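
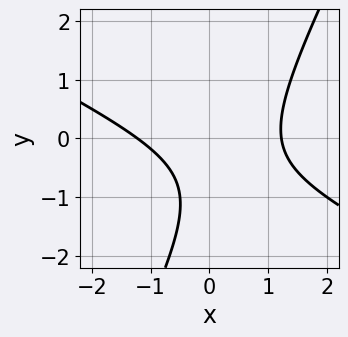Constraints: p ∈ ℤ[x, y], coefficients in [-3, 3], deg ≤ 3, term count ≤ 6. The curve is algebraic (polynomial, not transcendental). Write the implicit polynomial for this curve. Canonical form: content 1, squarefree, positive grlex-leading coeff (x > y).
2*x^2 + 3*x*y - 2*y^2 - 3*y - 3

First, deg p = 2. A generic line meets the curve in up to 2 points.
Then, from the axis intercepts and sections: the curve avoids every integer y-axis point in the box.
Finally, together with the visible shape, these determine p as stated.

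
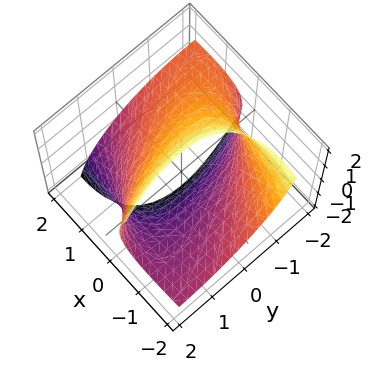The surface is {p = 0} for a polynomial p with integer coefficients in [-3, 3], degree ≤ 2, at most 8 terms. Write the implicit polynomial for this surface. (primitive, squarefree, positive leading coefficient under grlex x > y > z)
x^2 + 2*x*y + 3*x*z + y^2 + z^2 - 3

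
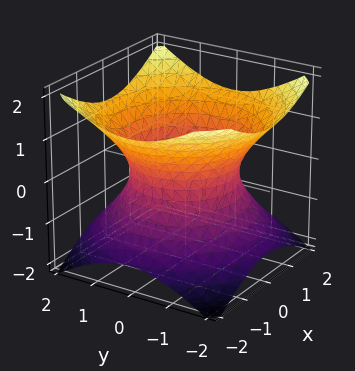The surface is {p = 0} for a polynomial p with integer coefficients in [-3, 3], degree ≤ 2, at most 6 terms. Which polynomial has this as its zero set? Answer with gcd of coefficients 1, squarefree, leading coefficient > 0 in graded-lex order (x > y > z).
(a) The degree is 2 — no degree-1 surface has this shape.
(b) Symmetries: the surface is invariant under rotation about z: p = q(x² + y², z).
(c) From the visible intercepts: the surface avoids every integer z-axis point in the box; a circular section at z = -1 has radius between 1 and 2.
(d) Assembling these constraints gives the stated polynomial.

2*x^2 + 2*y^2 - 3*z^2 - 3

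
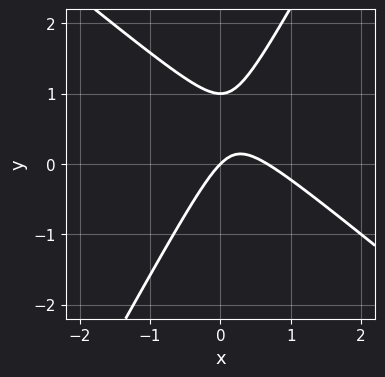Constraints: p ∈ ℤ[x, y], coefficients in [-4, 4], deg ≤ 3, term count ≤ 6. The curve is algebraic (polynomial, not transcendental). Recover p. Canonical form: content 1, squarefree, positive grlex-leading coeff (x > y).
3*x^2 + 2*x*y - 2*y^2 - 2*x + 2*y

1. The degree is 2 — a generic line meets the curve in up to 2 points.
2. Checking where it meets the axes: it crosses the x-axis at the gridline x = 0; the y-axis gridline crossings are at y ∈ {0, 1}.
3. Assembling these constraints gives the stated polynomial.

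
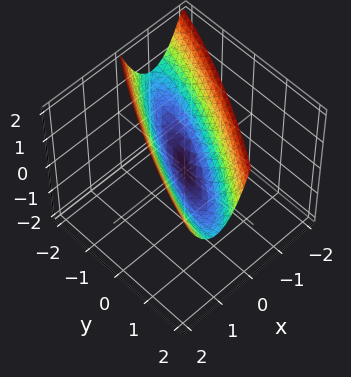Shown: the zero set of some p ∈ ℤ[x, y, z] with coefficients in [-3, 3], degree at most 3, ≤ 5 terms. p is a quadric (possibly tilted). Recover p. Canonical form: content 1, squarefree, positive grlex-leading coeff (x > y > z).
3*x^2 - 3*x*y + y^2 - 2*z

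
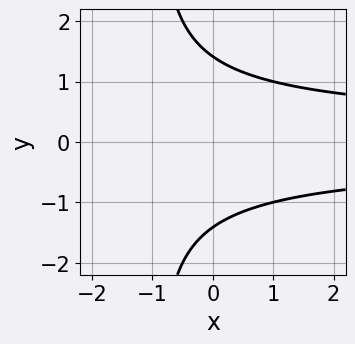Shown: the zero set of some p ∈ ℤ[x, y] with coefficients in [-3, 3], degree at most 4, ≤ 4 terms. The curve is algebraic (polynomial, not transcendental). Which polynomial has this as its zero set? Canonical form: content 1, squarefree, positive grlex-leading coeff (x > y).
x*y^2 + y^2 - 2

(a) deg p = 3. No degree-2 curve has this shape.
(b) Symmetries: the y ↦ −y reflection is a symmetry, so y appears only in even powers.
(c) From the axis intercepts and sections: no x-intercept at any integer in the box.
(d) Assembling these constraints gives the stated polynomial.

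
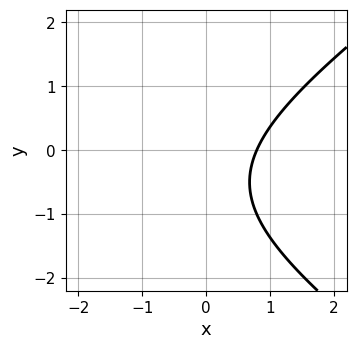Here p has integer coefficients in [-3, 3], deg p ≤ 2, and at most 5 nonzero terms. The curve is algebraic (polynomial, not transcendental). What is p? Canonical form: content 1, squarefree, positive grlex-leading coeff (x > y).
deg p = 2.
From the visible intercepts: the curve avoids every integer y-axis point in the box.
Matching integer coefficients to the picture gives p.

x^2 - 2*y^2 + 3*x - 2*y - 3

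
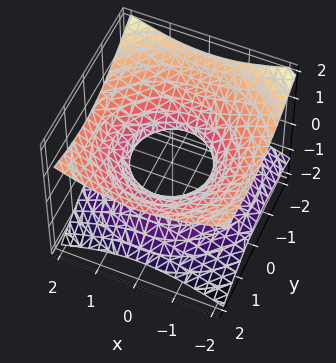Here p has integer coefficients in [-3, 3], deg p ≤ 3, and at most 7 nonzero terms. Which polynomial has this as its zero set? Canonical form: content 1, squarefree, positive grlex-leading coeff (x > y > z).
First, degree: no degree-1 surface has this shape, so deg p = 2.
Next, reading off the gridlines: among the integer gridlines, it crosses the y-axis at y ∈ {-1, 1}; the surface avoids every integer z-axis point in the box; the x-axis gridline crossings are at x ∈ {-1, 1}.
Finally, together with the visible shape, these determine p as stated.

x^2 + y^2 - y*z - 3*z^2 - 1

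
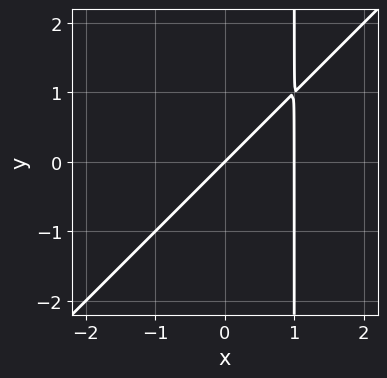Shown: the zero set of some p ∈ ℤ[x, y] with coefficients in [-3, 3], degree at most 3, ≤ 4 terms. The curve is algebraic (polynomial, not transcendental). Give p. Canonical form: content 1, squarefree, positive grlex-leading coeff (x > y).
x^2 - x*y - x + y

(a) Degree: a generic line meets the curve in up to 2 points, so deg p = 2.
(b) Against the integer gridlines: one y-axis crossing is at y = 0; among the integer gridlines, it crosses the x-axis at x ∈ {0, 1}.
(c) Together with the visible shape, these determine p as stated.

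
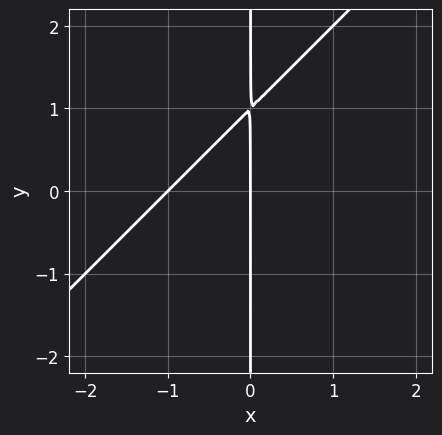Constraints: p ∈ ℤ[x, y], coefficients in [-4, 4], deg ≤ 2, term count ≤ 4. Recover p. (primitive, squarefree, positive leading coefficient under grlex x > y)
x^2 - x*y + x

1. Degree: no degree-1 curve has this shape, so deg p = 2.
2. Reading off the gridlines: among the integer gridlines, it crosses the x-axis at x ∈ {-1, 0}; the visible y-axis segment lies entirely on the curve.
3. Together with the visible shape, these determine p as stated.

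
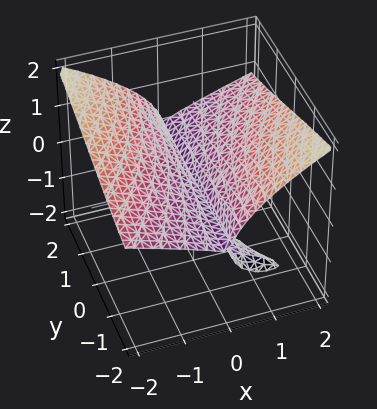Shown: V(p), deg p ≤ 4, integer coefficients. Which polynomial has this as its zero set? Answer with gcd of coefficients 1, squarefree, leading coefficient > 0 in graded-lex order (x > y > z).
2*x*y*z + 3*z^3 - 2*x^2

First, there are 3 components. They look like related sheets of one shape, so recover p as a whole.
Next, deg p = 3. A generic line meets the surface in up to 3 points.
Next, observable constraints: it crosses the z-axis at the gridline z = 0; the visible y-axis segment lies entirely on the surface; it crosses the x-axis at the gridline x = 0.
Finally, matching integer coefficients to the picture gives p.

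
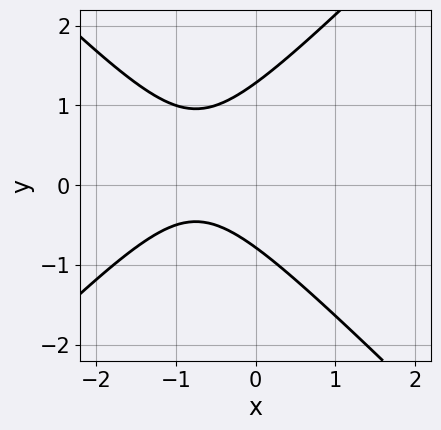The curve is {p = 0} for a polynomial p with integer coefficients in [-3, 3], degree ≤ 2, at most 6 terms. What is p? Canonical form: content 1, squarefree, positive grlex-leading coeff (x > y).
The degree is 2 — no degree-1 curve has this shape.
Reading off the gridlines: no x-intercept at any integer in the box.
The integer polynomial consistent with all of this is the stated p.

2*x^2 - 2*y^2 + 3*x + y + 2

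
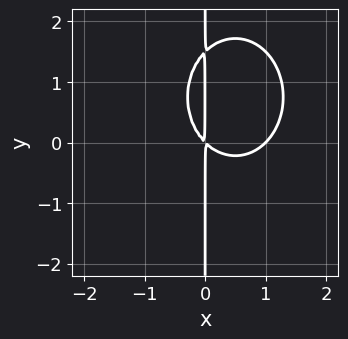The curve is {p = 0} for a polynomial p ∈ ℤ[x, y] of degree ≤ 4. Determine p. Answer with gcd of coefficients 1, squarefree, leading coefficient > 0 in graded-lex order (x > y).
3*x^3 + 2*x*y^2 - 3*x^2 - 3*x*y

First, the degree is 3 — a generic line meets the curve in up to 3 points.
Next, observable constraints: it meets the x-axis at x = 1 (among the integer gridlines); every point of the y-axis in the box is on the curve.
Finally, fitting integer coefficients to these (and the overall shape) gives p.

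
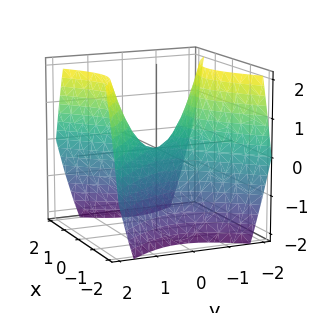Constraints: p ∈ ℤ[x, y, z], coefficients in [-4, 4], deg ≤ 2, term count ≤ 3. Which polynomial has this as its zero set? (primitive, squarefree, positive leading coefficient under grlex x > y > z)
x^2 - y^2 + z

The degree is 2 — a hyperbolic paraboloid; a quadric.
Symmetries: it's symmetric under x → −x, forcing even powers of x; it's symmetric under y → −y, forcing even powers of y.
Observable constraints: it meets the x-axis at x = 0 (among the integer gridlines); one y-axis crossing is at y = 0; it crosses the z-axis at the gridline z = 0.
Fitting integer coefficients to these (and the overall shape) gives p.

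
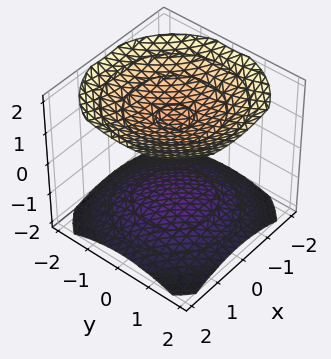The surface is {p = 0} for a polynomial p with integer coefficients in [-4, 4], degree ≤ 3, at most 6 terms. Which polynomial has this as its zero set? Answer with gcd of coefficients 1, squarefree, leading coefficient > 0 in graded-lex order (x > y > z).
1. The picture has 2 separate pieces.
2. Degree: no degree-1 surface has this shape, so deg p = 2.
3. By symmetry, every cross-section ⟂ z is a circle, so x, y appear only via x² + y².
4. Against the integer gridlines: no x-intercept at any integer in the box; the surface avoids every integer y-axis point in the box.
5. These observations pin down the coefficients.

x^2 + y^2 - 2*z^2 + 3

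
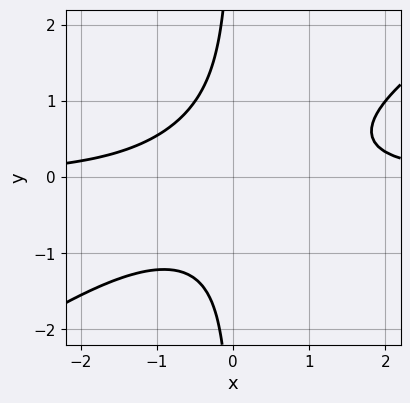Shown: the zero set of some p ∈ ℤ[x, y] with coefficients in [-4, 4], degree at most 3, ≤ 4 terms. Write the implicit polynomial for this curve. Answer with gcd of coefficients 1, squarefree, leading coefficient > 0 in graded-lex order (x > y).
The degree is 3 — a generic line meets the curve in up to 3 points.
Against the integer gridlines: it misses every integer gridline on the x-axis; it misses every integer gridline on the y-axis.
Solving for integer coefficients yields p as stated.

2*x^2*y - 3*x*y^2 - 2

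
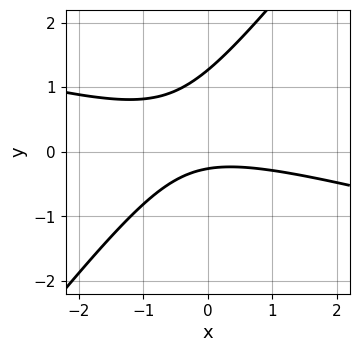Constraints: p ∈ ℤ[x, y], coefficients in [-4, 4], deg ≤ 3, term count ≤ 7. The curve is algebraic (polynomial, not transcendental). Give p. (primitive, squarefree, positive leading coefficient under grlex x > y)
x^2 + 3*x*y - 3*y^2 + 3*y + 1

Degree: no degree-1 curve has this shape, so deg p = 2.
Checking where it meets the axes: it misses every integer gridline on the x-axis.
Together with the visible shape, these determine p as stated.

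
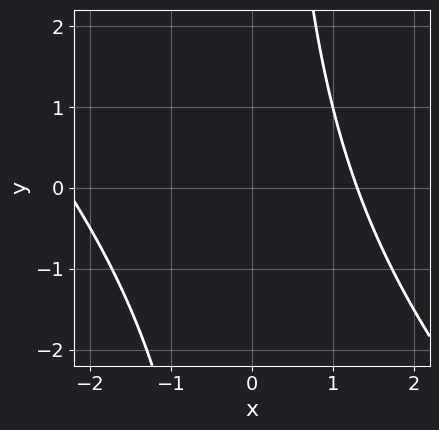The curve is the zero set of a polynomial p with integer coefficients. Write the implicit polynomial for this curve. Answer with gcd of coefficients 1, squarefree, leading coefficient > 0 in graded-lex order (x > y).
x^2 + x*y + x - 3

1. Degree: the shape is more complex than any degree-1 curve, so deg p = 2.
2. From the visible intercepts: the curve avoids every integer y-axis point in the box.
3. Putting this together gives p.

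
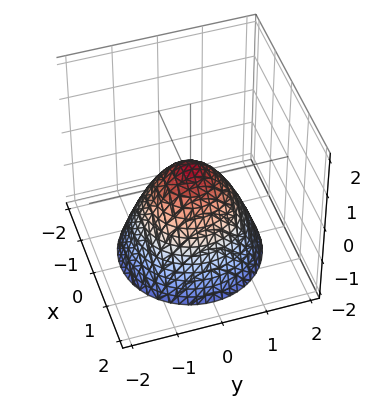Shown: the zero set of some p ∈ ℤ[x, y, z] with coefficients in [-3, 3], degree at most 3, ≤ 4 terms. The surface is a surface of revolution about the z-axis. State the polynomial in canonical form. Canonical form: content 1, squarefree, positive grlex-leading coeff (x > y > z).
3*x^2 + 3*y^2 + 3*z - 1

First, the degree is 2 — no degree-1 surface has this shape.
Then, by symmetry, the z-axis is an axis of rotation, so x and y enter only as x² + y².
Next, from the axis intercepts and sections: a circular section at z = 0 has radius between 0 and 1.
Finally, assembling these constraints gives the stated polynomial.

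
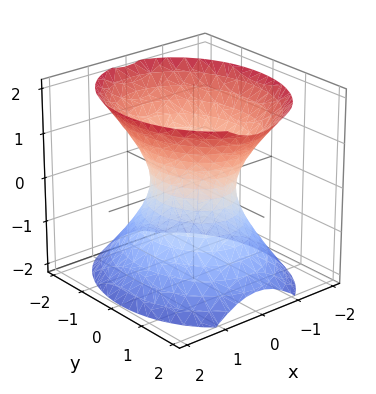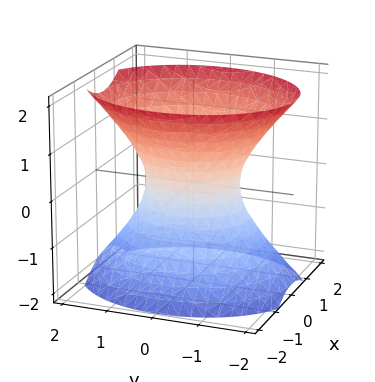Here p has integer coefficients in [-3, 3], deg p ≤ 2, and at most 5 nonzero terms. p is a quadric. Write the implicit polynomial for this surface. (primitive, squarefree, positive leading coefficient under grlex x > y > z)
3*x^2 + 2*y^2 - 2*z^2 - 2

Degree: one connected sheet with a waist; a quadric, so deg p = 2.
Symmetries: mirror symmetry z ↦ −z ⇒ only even powers of z; the x ↦ −x reflection is a symmetry, so x appears only in even powers; mirror symmetry y ↦ −y ⇒ only even powers of y.
From the axis intercepts and sections: no z-intercept at any integer in the box; among the integer gridlines, it crosses the y-axis at y ∈ {-1, 1}.
Putting this together gives p.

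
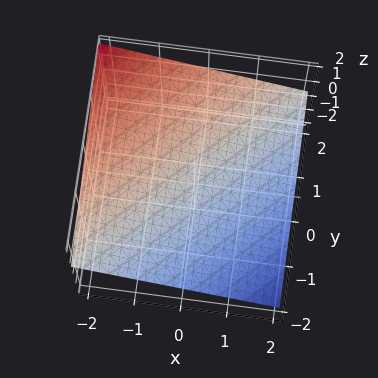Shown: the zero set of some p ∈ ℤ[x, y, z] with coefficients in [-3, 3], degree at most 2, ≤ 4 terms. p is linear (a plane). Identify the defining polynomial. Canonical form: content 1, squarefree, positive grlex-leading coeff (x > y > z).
x - y + 3*z - 2

First, the degree is 1 — every cross-section is a straight line — this is a plane.
Next, observable constraints: it crosses the x-axis at the gridline x = 2; it crosses the y-axis at the gridline y = -2.
Finally, together with the visible shape, these determine p as stated.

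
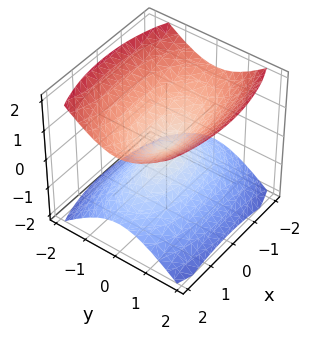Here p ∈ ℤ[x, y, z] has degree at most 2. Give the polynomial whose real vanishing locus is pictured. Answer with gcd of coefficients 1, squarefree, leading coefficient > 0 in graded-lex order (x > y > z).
1. There are 2 components. They look like related sheets of one shape, so recover p as a whole.
2. Degree: a double cone through the origin; a quadric, so deg p = 2.
3. Symmetries: it's symmetric under x → −x, forcing even powers of x; the z ↦ −z reflection is a symmetry, so z appears only in even powers; mirror symmetry y ↦ −y ⇒ only even powers of y.
4. Against the integer gridlines: it meets the x-axis at x = 0 (among the integer gridlines); it meets the z-axis at z = 0 (among the integer gridlines); it crosses the y-axis at the gridline y = 0.
5. The integer polynomial consistent with all of this is the stated p.

x^2 + 3*y^2 - 3*z^2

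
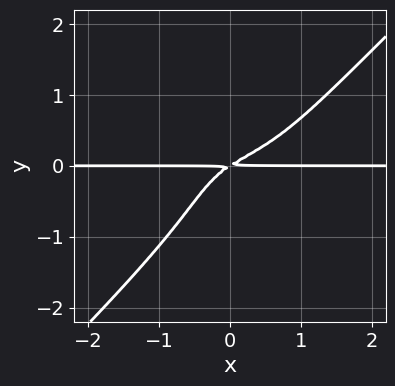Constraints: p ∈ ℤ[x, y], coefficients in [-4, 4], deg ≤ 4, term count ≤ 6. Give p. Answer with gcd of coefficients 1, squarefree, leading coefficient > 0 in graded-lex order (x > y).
2*x^3*y - 2*y^4 - 2*x*y^2 + 2*x*y - 3*y^2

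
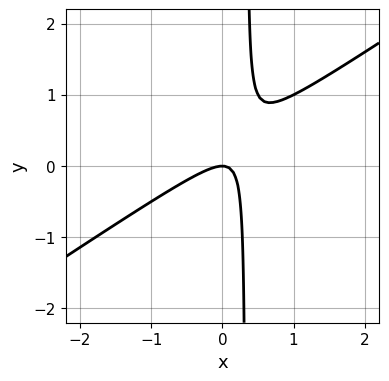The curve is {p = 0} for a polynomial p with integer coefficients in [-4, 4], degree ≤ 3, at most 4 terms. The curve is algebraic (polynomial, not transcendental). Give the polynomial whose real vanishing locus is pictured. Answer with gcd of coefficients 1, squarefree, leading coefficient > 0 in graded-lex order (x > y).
First, deg p = 2.
Then, checking where it meets the axes: one x-axis crossing is at x = 0; one y-axis crossing is at y = 0.
Finally, together with the visible shape, these determine p as stated.

2*x^2 - 3*x*y + y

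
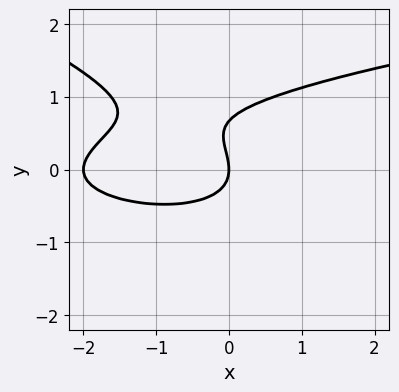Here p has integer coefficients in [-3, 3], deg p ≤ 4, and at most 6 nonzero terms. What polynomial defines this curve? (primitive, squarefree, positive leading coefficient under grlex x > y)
First, the degree is 3 — the shape is more complex than any degree-2 curve.
Then, against the integer gridlines: it crosses the y-axis at the gridline y = 0; among the integer gridlines, it crosses the x-axis at x ∈ {-2, 0}.
Finally, fitting integer coefficients to these (and the overall shape) gives p.

x*y^2 + 3*y^3 - x^2 - 2*y^2 - 2*x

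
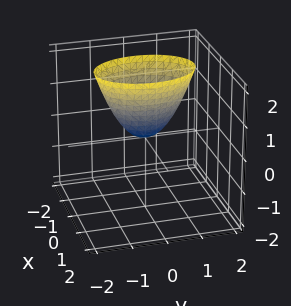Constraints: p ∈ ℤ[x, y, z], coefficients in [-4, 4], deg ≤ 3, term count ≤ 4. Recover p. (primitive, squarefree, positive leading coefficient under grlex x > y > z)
1. deg p = 2. A paraboloid; a quadric.
2. Symmetries: the y ↦ −y reflection is a symmetry, so y appears only in even powers; mirror symmetry x ↦ −x ⇒ only even powers of x.
3. Against the integer gridlines: one z-axis crossing is at z = 0; it meets the y-axis at y = 0 (among the integer gridlines); one x-axis crossing is at x = 0.
4. These observations pin down the coefficients.

2*x^2 + y^2 - z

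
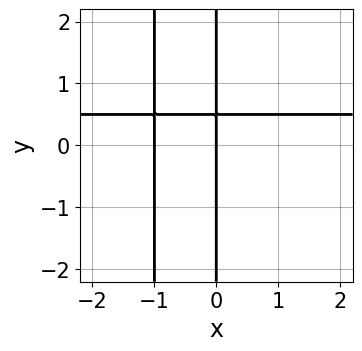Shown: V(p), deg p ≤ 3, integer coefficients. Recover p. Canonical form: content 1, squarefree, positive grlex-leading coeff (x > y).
2*x^2*y - x^2 + 2*x*y - x

The degree is 3 — no degree-2 curve has this shape.
From the axis intercepts and sections: the x-axis gridline crossings are at x ∈ {-1, 0}; every point of the y-axis in the box is on the curve.
Together with the visible shape, these determine p as stated.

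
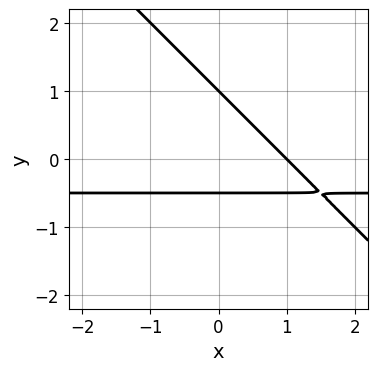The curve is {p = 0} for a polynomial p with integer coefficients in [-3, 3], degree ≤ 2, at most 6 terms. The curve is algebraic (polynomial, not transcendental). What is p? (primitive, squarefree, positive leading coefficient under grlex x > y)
First, the degree is 2 — no degree-1 curve has this shape.
Then, against the integer gridlines: it meets the y-axis at y = 1 (among the integer gridlines); one x-axis crossing is at x = 1.
Finally, matching integer coefficients to the picture gives p.

2*x*y + 2*y^2 + x - y - 1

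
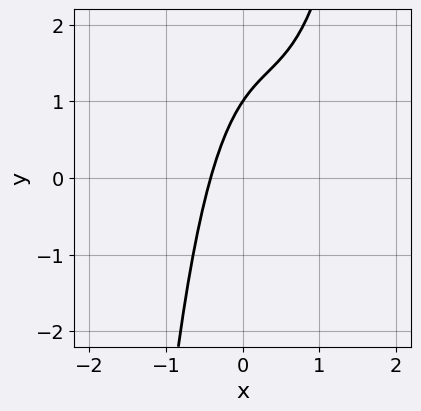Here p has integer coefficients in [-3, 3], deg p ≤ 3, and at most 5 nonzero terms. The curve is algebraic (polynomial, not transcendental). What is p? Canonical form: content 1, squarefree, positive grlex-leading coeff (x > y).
First, deg p = 3. A generic line meets the curve in up to 3 points.
Then, from the visible intercepts: one y-axis crossing is at y = 1.
Finally, these observations pin down the coefficients.

3*x^3 - 3*x^2 + 3*x - 2*y + 2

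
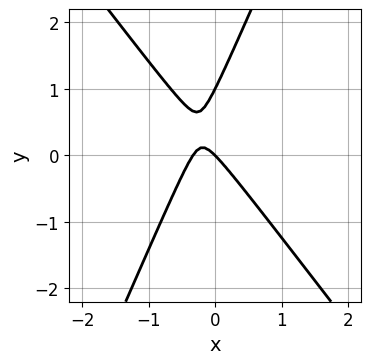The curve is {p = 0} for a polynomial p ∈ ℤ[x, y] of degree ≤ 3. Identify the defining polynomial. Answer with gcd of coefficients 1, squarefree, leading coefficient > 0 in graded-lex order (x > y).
1. deg p = 2. A generic line meets the curve in up to 2 points.
2. Checking where it meets the axes: the y-axis gridline crossings are at y ∈ {0, 1}; one x-axis crossing is at x = 0.
3. Matching integer coefficients to the picture gives p.

3*x^2 + x*y - y^2 + x + y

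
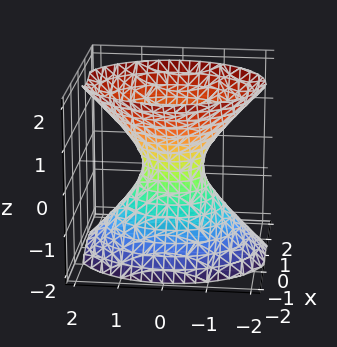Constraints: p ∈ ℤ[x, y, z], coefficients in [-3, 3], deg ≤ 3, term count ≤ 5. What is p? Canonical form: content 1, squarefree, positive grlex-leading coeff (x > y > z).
First, deg p = 2. One connected sheet with a waist; a quadric.
Then, symmetries: the z ↦ −z reflection is a symmetry, so z appears only in even powers; mirror symmetry y ↦ −y ⇒ only even powers of y; the x ↦ −x reflection is a symmetry, so x appears only in even powers.
Next, against the integer gridlines: no z-intercept at any integer in the box.
Finally, matching integer coefficients to the picture gives p.

3*x^2 + 2*y^2 - 2*z^2 - 1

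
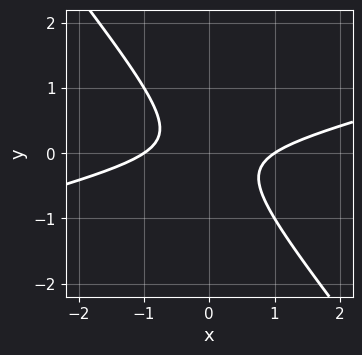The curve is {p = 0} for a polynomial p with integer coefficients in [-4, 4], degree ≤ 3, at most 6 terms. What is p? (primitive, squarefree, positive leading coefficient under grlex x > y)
(a) deg p = 2.
(b) Observable constraints: it misses every integer gridline on the y-axis; among the integer gridlines, it crosses the x-axis at x ∈ {-1, 1}.
(c) The integer polynomial consistent with all of this is the stated p.

x^2 - 3*x*y - 3*y^2 - 1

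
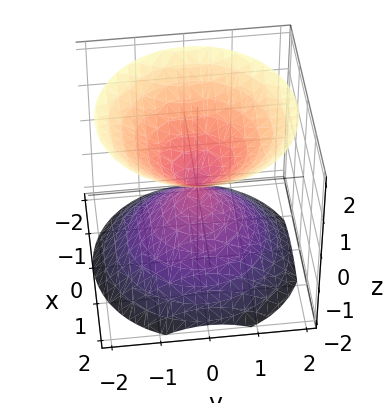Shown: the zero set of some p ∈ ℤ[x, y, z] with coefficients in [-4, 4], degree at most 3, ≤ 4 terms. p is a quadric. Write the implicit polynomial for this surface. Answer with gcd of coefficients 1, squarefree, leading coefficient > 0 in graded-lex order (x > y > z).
x^2 + y^2 - z^2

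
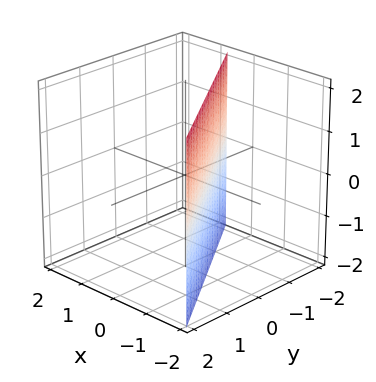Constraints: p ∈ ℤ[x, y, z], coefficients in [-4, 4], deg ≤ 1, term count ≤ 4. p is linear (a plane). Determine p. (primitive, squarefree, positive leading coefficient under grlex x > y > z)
3*x + 2*y + 2

1. Degree: every cross-section is a straight line — this is a plane, so deg p = 1.
2. From the visible intercepts: it misses every integer gridline on the z-axis; one y-axis crossing is at y = -1.
3. Together with the visible shape, these determine p as stated.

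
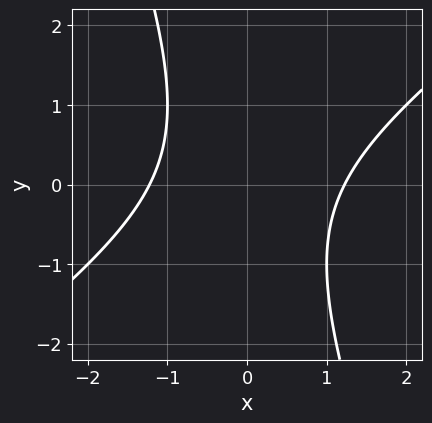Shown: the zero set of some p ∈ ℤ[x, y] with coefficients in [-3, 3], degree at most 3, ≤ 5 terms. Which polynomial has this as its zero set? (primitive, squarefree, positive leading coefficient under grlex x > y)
2*x^2 - 2*x*y - y^2 - 3

(a) deg p = 2. No degree-1 curve has this shape.
(b) From the axis intercepts and sections: the curve avoids every integer y-axis point in the box.
(c) Solving for integer coefficients yields p as stated.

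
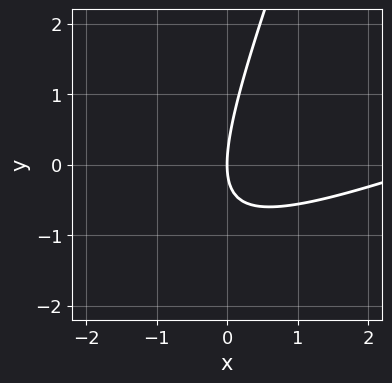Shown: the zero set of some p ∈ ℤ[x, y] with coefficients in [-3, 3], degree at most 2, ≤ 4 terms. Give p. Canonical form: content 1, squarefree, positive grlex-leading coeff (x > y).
x^2 - 3*x*y + y^2 - 3*x

First, degree: the shape is more complex than any degree-1 curve, so deg p = 2.
Next, from the axis intercepts and sections: it meets the x-axis at x = 0 (among the integer gridlines); one y-axis crossing is at y = 0.
Finally, matching integer coefficients to the picture gives p.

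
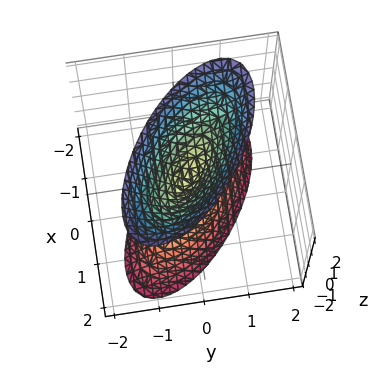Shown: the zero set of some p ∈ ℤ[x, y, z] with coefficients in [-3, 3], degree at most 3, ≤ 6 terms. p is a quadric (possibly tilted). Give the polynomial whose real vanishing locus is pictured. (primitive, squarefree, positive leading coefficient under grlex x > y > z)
2*x^2 + 3*x*y + 3*y^2 - z^2

First, there are 2 components. They look like related sheets of one shape, so recover p as a whole.
Then, deg p = 2. The shape is more complex than any degree-1 surface.
Next, against the integer gridlines: it meets the z-axis at z = 0 (among the integer gridlines); it crosses the x-axis at the gridline x = 0; one y-axis crossing is at y = 0.
Finally, putting this together gives p.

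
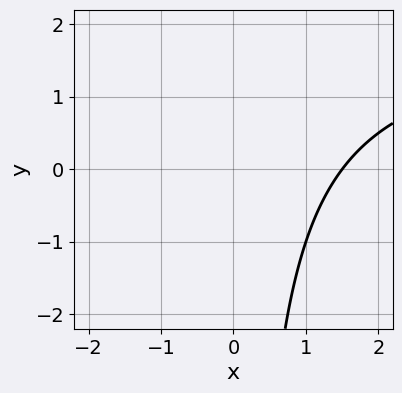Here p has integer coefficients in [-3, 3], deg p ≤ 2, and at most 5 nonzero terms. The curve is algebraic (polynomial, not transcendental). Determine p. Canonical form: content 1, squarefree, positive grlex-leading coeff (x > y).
x*y - 2*x + 3

First, the degree is 2 — the shape is more complex than any degree-1 curve.
Next, against the integer gridlines: the curve avoids every integer y-axis point in the box.
Finally, putting this together gives p.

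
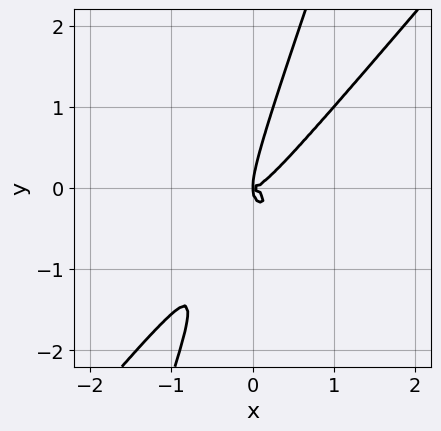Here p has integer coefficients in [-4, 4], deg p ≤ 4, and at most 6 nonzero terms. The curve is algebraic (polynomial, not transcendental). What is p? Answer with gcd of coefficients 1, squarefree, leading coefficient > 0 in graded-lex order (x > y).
3*x^4 - 3*x*y^3 + y^4 - x*y^2

deg p = 4.
The integer polynomial consistent with all of this is the stated p.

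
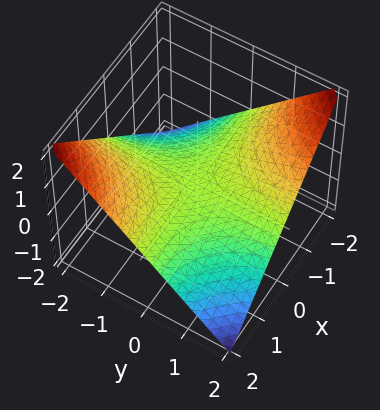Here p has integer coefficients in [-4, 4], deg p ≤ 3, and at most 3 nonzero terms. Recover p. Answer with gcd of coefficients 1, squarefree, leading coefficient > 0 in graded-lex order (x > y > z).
1. Degree: a hyperbolic paraboloid; a quadric, so deg p = 2.
2. Checking where it meets the axes: the visible x-axis segment lies entirely on the surface; every point of the y-axis in the box is on the surface; it crosses the z-axis at the gridline z = 0.
3. Fitting integer coefficients to these (and the overall shape) gives p.

x*y + 2*z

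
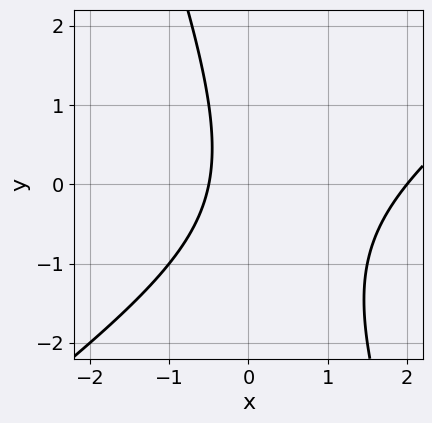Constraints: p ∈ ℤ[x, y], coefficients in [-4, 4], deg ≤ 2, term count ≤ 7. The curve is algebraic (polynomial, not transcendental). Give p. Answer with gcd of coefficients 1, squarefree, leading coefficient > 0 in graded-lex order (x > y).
(a) deg p = 2.
(b) Reading off the gridlines: it crosses the x-axis at the gridline x = 2; it misses every integer gridline on the y-axis.
(c) Together with the visible shape, these determine p as stated.

2*x^2 - 2*x*y - y^2 - 3*x - 2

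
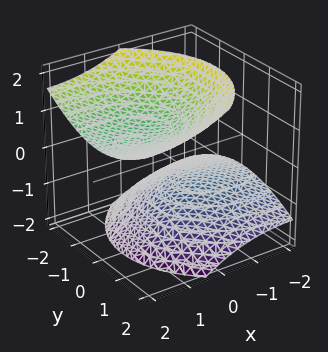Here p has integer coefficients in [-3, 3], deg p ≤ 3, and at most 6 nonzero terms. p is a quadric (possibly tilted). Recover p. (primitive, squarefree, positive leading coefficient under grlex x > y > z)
x^2 - 3*x*z + 2*y^2 - 3*z^2 + 3

1. The picture has 2 separate pieces.
2. Degree: a generic line meets the surface in up to 2 points, so deg p = 2.
3. Checking where it meets the axes: no x-intercept at any integer in the box; no y-intercept at any integer in the box.
4. The integer polynomial consistent with all of this is the stated p.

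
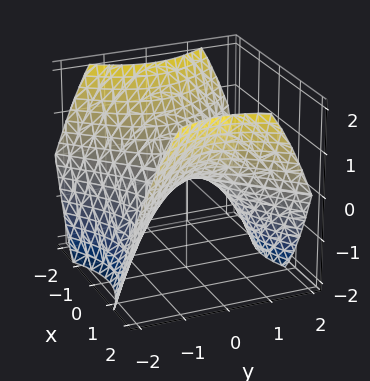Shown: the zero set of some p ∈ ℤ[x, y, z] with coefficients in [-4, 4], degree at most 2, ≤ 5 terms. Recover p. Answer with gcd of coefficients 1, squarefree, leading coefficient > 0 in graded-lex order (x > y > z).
1. deg p = 2. A saddle surface; a quadric.
2. Symmetries: the x ↦ −x reflection is a symmetry, so x appears only in even powers; it's symmetric under y → −y, forcing even powers of y.
3. Checking where it meets the axes: it meets the y-axis at y = 0 (among the integer gridlines); it crosses the z-axis at the gridline z = 0.
4. Solving for integer coefficients yields p as stated.

2*x^2 - 2*y^2 - 3*z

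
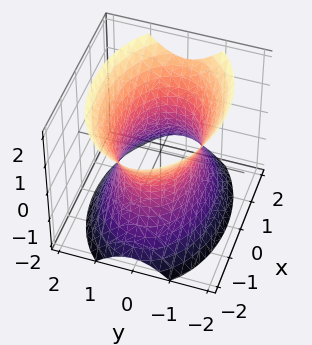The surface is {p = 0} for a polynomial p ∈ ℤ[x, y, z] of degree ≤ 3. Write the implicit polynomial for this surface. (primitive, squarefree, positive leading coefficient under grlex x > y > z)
First, degree: one connected sheet with a waist; a quadric, so deg p = 2.
Then, symmetries: the z ↦ −z reflection is a symmetry, so z appears only in even powers; it's symmetric under x → −x, forcing even powers of x; mirror symmetry y ↦ −y ⇒ only even powers of y.
Next, from the axis intercepts and sections: the surface avoids every integer z-axis point in the box; among the integer gridlines, it crosses the y-axis at y ∈ {-1, 1}.
Finally, these observations pin down the coefficients.

x^2 + 2*y^2 - z^2 - 2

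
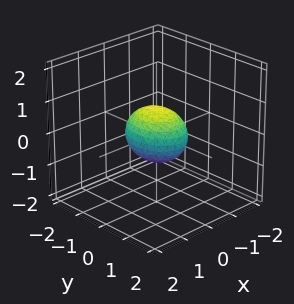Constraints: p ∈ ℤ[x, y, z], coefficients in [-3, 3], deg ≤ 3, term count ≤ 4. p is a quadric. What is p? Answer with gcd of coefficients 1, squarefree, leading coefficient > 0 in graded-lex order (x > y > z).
(a) Degree: bounded and convex; a quadric, so deg p = 2.
(b) Symmetries: mirror symmetry z ↦ −z ⇒ only even powers of z; it's symmetric under x → −x, forcing even powers of x; the y ↦ −y reflection is a symmetry, so y appears only in even powers.
(c) From the visible intercepts: among the integer gridlines, it crosses the y-axis at y ∈ {-1, 1}.
(d) Matching integer coefficients to the picture gives p.

3*x^2 + 2*y^2 + 3*z^2 - 2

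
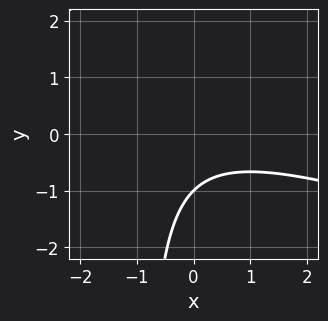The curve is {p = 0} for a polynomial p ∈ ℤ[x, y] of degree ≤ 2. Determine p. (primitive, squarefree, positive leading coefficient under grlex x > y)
x^2 + 3*x*y + 3*y + 3

First, degree: no degree-1 curve has this shape, so deg p = 2.
Next, against the integer gridlines: it misses every integer gridline on the x-axis; it meets the y-axis at y = -1 (among the integer gridlines).
Finally, these observations pin down the coefficients.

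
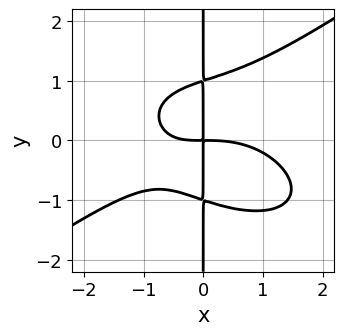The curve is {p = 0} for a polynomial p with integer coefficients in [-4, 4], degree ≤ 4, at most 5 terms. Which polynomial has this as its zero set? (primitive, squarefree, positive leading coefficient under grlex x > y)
x^4 - 3*x*y^3 + 2*x^2*y + 3*x*y

First, deg p = 4.
Then, from the visible intercepts: the visible y-axis segment lies entirely on the curve.
Finally, solving for integer coefficients yields p as stated.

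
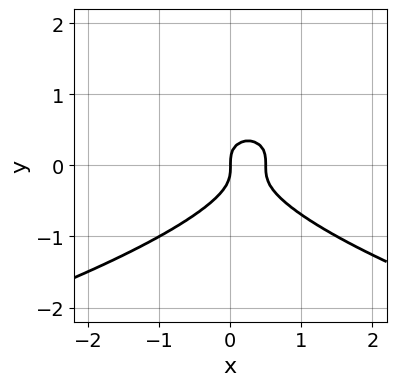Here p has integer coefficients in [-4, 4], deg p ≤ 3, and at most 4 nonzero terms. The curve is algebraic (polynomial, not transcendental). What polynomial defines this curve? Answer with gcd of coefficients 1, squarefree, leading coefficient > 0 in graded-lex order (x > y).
3*y^3 + 2*x^2 - x

(a) The degree is 3 — the shape is more complex than any degree-2 curve.
(b) From the axis intercepts and sections: it crosses the y-axis at the gridline y = 0; it crosses the x-axis at the gridline x = 0.
(c) Putting this together gives p.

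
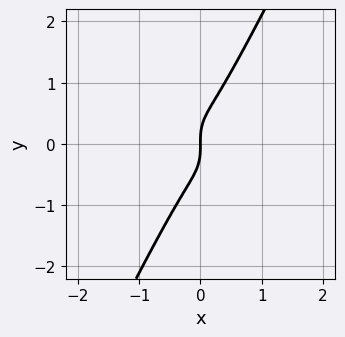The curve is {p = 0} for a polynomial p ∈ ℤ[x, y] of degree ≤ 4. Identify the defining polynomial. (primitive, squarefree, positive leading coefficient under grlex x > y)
2*x^3 + 3*x^2*y - y^3 + x

1. Degree: the shape is more complex than any degree-2 curve, so deg p = 3.
2. Observable constraints: one y-axis crossing is at y = 0; it crosses the x-axis at the gridline x = 0.
3. Putting this together gives p.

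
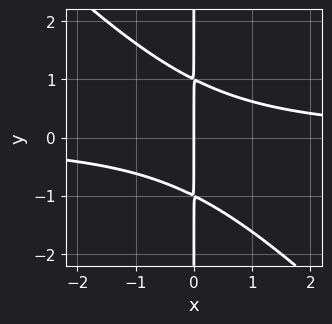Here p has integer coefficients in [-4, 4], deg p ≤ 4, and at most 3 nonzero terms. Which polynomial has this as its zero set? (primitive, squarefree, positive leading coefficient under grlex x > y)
1. The degree is 3 — a generic line meets the curve in up to 3 points.
2. From the visible intercepts: it meets the x-axis at x = 0 (among the integer gridlines); the visible y-axis segment lies entirely on the curve.
3. The integer polynomial consistent with all of this is the stated p.

x^2*y + x*y^2 - x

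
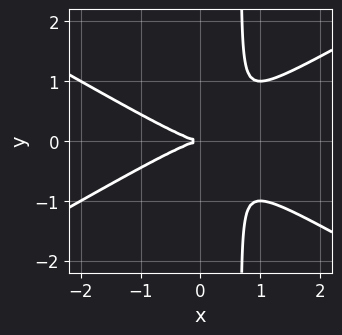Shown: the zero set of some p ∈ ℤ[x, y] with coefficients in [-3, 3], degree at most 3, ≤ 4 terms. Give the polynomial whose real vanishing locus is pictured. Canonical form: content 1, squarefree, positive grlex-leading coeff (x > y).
x^3 - 3*x*y^2 + 2*y^2

Degree: the shape is more complex than any degree-2 curve, so deg p = 3.
Symmetries: the y ↦ −y reflection is a symmetry, so y appears only in even powers.
Reading off the gridlines: it crosses the y-axis at the gridline y = 0; it crosses the x-axis at the gridline x = 0.
Putting this together gives p.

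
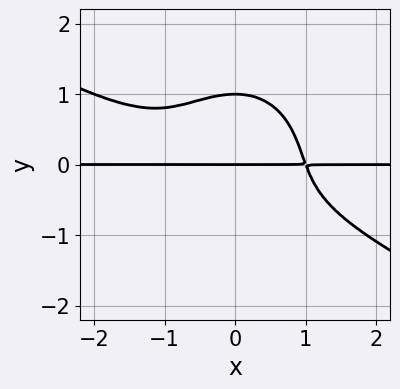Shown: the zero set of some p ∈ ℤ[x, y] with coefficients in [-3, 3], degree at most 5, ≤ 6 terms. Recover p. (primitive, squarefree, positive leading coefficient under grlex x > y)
2*x^3*y + 3*x^2*y^2 + 3*y^4 + x^2*y - 3*y

1. Degree: the shape is more complex than any degree-3 curve, so deg p = 4.
2. From the axis intercepts and sections: among the integer gridlines, it crosses the y-axis at y ∈ {0, 1}; every point of the x-axis in the box is on the curve.
3. Together with the visible shape, these determine p as stated.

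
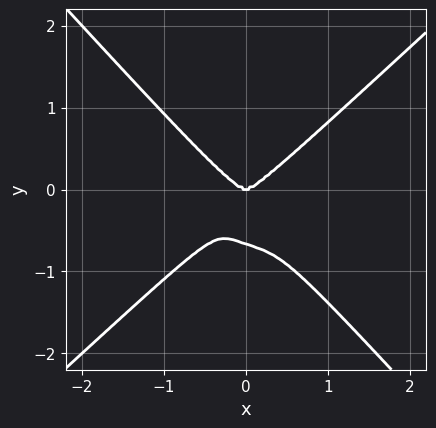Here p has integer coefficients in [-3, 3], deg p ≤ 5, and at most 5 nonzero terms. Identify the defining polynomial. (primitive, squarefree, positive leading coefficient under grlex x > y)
1. Degree: the shape is more complex than any degree-3 curve, so deg p = 4.
2. Against the integer gridlines: one x-axis crossing is at x = 0; it meets the y-axis at y = 0 (among the integer gridlines).
3. Assembling these constraints gives the stated polynomial.

3*x^4 - x*y^3 - 3*y^4 - 2*y^3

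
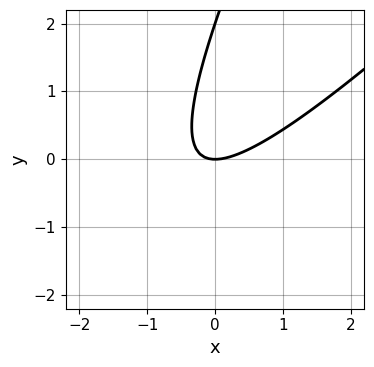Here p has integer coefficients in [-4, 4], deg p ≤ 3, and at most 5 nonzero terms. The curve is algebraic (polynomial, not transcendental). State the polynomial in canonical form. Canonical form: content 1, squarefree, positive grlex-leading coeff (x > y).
1. Degree: the shape is more complex than any degree-1 curve, so deg p = 2.
2. Reading off the gridlines: the y-axis gridline crossings are at y ∈ {0, 2}; one x-axis crossing is at x = 0.
3. Assembling these constraints gives the stated polynomial.

2*x^2 - 3*x*y + y^2 - 2*y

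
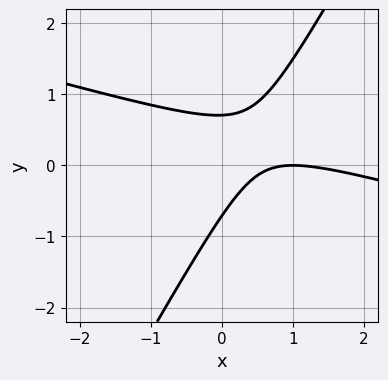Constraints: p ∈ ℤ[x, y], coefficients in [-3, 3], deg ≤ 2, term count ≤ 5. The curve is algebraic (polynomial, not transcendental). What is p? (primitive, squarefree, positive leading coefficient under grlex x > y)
1. The degree is 2 — the shape is more complex than any degree-1 curve.
2. Against the integer gridlines: it crosses the x-axis at the gridline x = 1.
3. These observations pin down the coefficients.

x^2 + 3*x*y - 2*y^2 - 2*x + 1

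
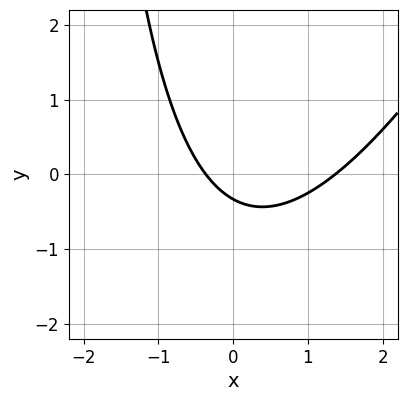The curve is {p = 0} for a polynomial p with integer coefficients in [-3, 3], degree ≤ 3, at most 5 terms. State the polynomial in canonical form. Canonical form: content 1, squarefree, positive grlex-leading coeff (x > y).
First, the degree is 2 — no degree-1 curve has this shape.
Finally, matching integer coefficients to the picture gives p.

2*x^2 - x*y - 2*x - 3*y - 1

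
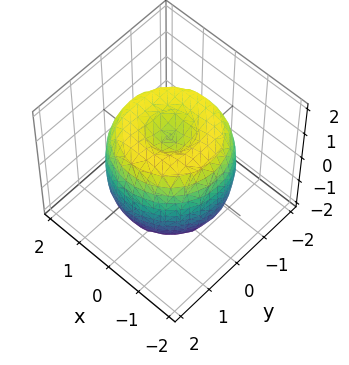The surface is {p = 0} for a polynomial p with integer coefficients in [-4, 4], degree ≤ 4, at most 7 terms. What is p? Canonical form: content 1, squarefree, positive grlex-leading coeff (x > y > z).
x^4 + 2*x^2*y^2 + y^4 - 2*x^2 - 2*y^2 + z^2 - 1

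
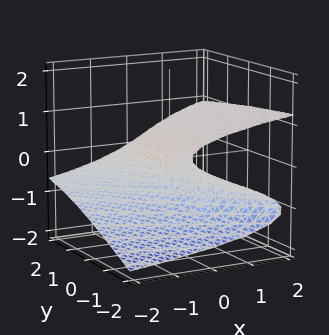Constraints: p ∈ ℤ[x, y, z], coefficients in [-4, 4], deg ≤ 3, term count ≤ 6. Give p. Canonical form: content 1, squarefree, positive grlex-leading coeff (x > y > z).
1. The degree is 3 — no degree-2 surface has this shape.
2. Observable constraints: one x-axis crossing is at x = 0; it meets the z-axis at z = 0 (among the integer gridlines); the visible y-axis segment lies entirely on the surface.
3. Fitting integer coefficients to these (and the overall shape) gives p.

y*z^2 - 3*z^3 - 2*y*z + 2*x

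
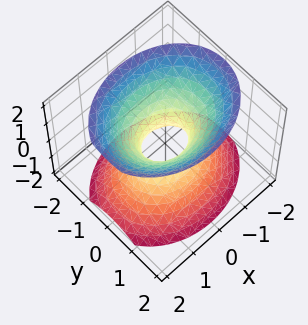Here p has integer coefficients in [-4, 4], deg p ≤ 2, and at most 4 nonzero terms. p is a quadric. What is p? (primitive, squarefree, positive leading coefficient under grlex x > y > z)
First, degree: an hourglass — one-sheet hyperboloid; a quadric, so deg p = 2.
Then, symmetries: it's symmetric under z → −z, forcing even powers of z; the x ↦ −x reflection is a symmetry, so x appears only in even powers; it's symmetric under y → −y, forcing even powers of y.
Then, from the visible intercepts: no z-intercept at any integer in the box.
Finally, together with the visible shape, these determine p as stated.

2*x^2 + 3*y^2 - 2*z^2 - 1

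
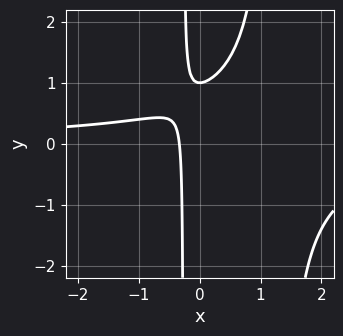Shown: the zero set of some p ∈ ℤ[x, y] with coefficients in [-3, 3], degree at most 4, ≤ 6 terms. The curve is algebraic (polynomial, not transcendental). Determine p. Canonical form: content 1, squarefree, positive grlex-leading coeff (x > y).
3*x^2*y - 3*x*y + 3*x - y + 1

Degree: the shape is more complex than any degree-2 curve, so deg p = 3.
From the visible intercepts: one y-axis crossing is at y = 1.
Together with the visible shape, these determine p as stated.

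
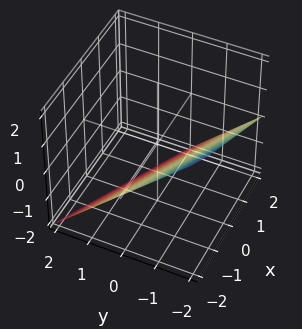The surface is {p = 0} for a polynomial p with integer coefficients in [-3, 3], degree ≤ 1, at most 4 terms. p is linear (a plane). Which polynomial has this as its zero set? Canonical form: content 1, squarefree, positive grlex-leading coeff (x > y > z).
1. deg p = 1. Every cross-section is a straight line — this is a plane.
2. Against the integer gridlines: it meets the y-axis at y = -1 (among the integer gridlines); it crosses the x-axis at the gridline x = -2; it meets the z-axis at z = -1 (among the integer gridlines).
3. Together with the visible shape, these determine p as stated.

x + 2*y + 2*z + 2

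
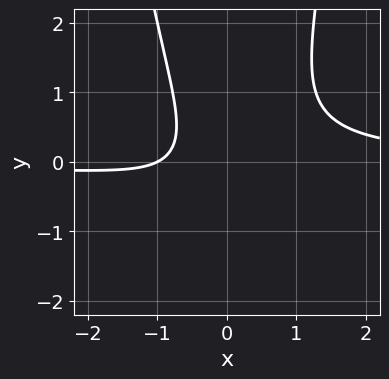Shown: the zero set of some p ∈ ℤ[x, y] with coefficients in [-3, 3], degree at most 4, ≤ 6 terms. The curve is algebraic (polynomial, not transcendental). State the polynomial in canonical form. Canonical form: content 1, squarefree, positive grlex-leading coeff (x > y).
2*x^2*y - y^2 - x - 1

(a) deg p = 3. No degree-2 curve has this shape.
(b) Against the integer gridlines: the curve avoids every integer y-axis point in the box; one x-axis crossing is at x = -1.
(c) Solving for integer coefficients yields p as stated.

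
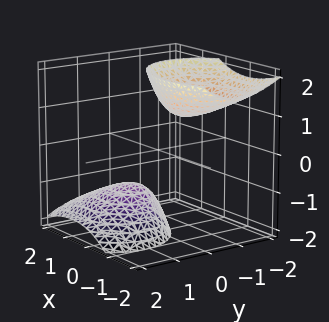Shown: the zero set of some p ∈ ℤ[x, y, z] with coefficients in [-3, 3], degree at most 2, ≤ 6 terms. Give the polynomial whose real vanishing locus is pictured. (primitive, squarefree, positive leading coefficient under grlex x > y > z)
2*x^2 + 2*x*z + 3*y^2 + 3*y*z - z^2 + 2

1. The picture has 2 separate pieces. They look like related sheets of one shape, so recover p as a whole.
2. The degree is 2 — no degree-1 surface has this shape.
3. From the axis intercepts and sections: it misses every integer gridline on the x-axis; the surface avoids every integer y-axis point in the box.
4. Fitting integer coefficients to these (and the overall shape) gives p.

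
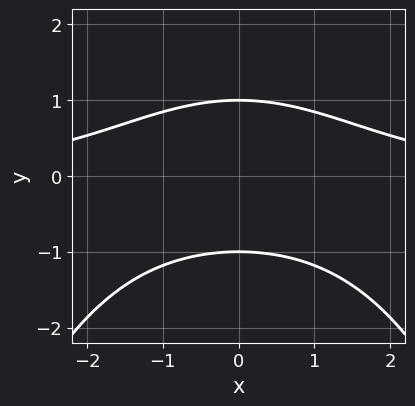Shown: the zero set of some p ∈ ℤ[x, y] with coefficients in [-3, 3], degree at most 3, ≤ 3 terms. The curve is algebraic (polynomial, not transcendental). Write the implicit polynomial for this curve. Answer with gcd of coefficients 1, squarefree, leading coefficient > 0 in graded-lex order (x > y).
x^2*y + 3*y^2 - 3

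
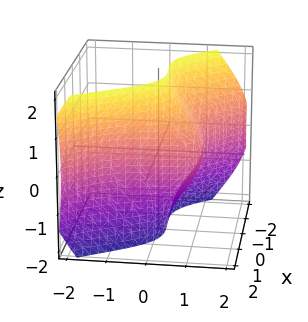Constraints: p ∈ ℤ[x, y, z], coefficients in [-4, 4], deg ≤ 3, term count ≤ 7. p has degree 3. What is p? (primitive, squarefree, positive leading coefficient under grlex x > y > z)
(a) The degree is 3 — a generic line meets the surface in up to 3 points.
(b) Reading off the gridlines: no z-intercept at any integer in the box.
(c) Matching integer coefficients to the picture gives p.

3*x^3 + 2*y^3 + 3*y*z^2 + 3*x^2 - 3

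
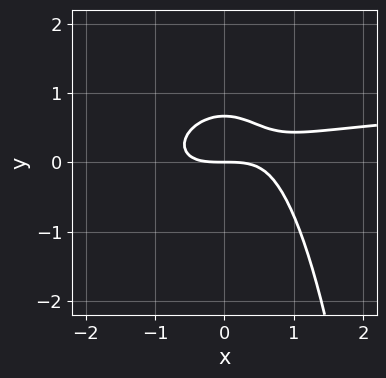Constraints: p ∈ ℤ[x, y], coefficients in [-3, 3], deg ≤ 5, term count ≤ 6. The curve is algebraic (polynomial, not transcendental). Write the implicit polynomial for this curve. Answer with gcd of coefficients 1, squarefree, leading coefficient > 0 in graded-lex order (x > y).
x^3*y - x^3 + 2*x^2*y + 3*y^2 - 2*y

Degree: a generic line meets the curve in up to 4 points, so deg p = 4.
Observable constraints: it crosses the y-axis at the gridline y = 0; it crosses the x-axis at the gridline x = 0.
These observations pin down the coefficients.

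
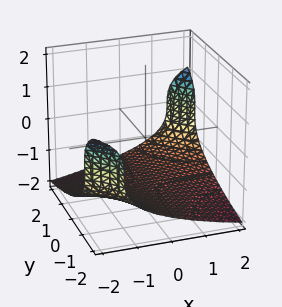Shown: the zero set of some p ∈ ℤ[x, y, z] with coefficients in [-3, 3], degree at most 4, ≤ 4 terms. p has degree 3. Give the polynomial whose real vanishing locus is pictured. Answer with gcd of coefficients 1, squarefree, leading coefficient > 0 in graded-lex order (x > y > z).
deg p = 3. The shape is more complex than any degree-2 surface.
Reading off the gridlines: no y-intercept at any integer in the box; the surface avoids every integer x-axis point in the box.
Together with the visible shape, these determine p as stated.

z^3 - x*y + 3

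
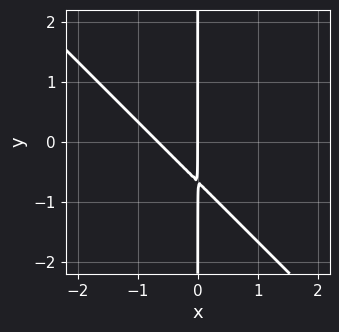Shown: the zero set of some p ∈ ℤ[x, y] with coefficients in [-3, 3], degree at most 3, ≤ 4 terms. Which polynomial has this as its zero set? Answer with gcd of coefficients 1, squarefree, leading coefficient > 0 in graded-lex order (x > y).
1. The degree is 2 — the shape is more complex than any degree-1 curve.
2. Against the integer gridlines: it meets the x-axis at x = 0 (among the integer gridlines); the visible y-axis segment lies entirely on the curve.
3. Solving for integer coefficients yields p as stated.

3*x^2 + 3*x*y + 2*x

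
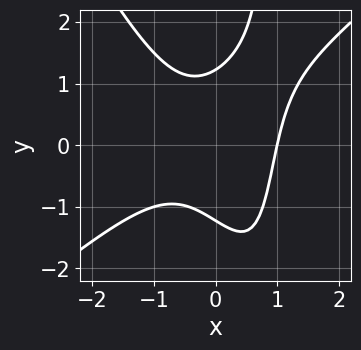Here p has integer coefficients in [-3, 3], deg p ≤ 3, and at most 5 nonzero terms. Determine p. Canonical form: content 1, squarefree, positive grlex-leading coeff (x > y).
1. deg p = 3. No degree-2 curve has this shape.
2. Reading off the gridlines: it crosses the x-axis at the gridline x = 1.
3. The integer polynomial consistent with all of this is the stated p.

3*x^3 - 2*x^2*y - 2*x*y^2 + 2*y^2 - 3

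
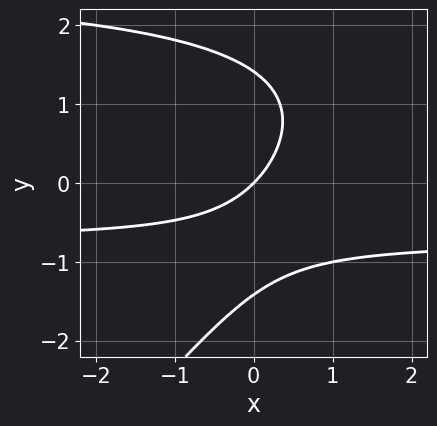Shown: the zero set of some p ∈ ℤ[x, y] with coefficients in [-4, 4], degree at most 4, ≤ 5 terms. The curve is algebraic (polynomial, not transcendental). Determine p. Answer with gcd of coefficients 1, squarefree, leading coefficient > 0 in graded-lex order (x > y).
deg p = 3. The shape is more complex than any degree-2 curve.
Reading off the gridlines: one x-axis crossing is at x = 0; one y-axis crossing is at y = 0.
Assembling these constraints gives the stated polynomial.

x*y^2 - y^3 - 2*x*y - 2*x + 2*y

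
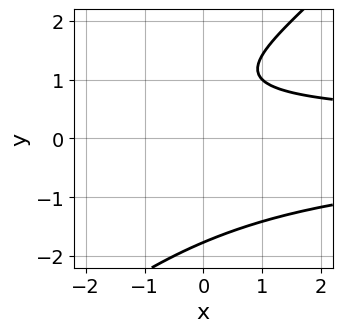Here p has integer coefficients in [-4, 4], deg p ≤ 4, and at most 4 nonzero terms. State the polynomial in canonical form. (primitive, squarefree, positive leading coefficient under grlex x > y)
First, the degree is 3 — the shape is more complex than any degree-2 curve.
Then, checking where it meets the axes: no x-intercept at any integer in the box.
Finally, solving for integer coefficients yields p as stated.

x*y^2 - y^3 + 2*y - 2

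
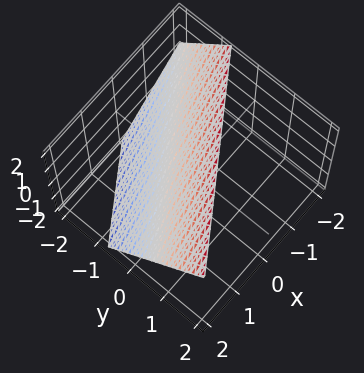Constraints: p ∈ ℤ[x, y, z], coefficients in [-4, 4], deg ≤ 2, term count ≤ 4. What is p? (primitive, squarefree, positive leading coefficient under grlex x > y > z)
First, degree: every cross-section is a straight line — this is a plane, so deg p = 1.
Next, from the axis intercepts and sections: it meets the z-axis at z = 1 (among the integer gridlines); it meets the x-axis at x = 1 (among the integer gridlines).
Finally, assembling these constraints gives the stated polynomial.

2*x - 3*y + 2*z - 2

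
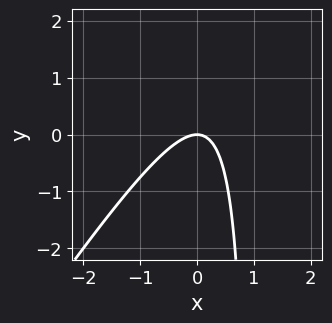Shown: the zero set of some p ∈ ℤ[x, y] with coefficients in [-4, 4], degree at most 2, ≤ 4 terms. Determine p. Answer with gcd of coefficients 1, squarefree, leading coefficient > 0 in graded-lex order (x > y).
3*x^2 - 2*x*y + 2*y

(a) deg p = 2. A generic line meets the curve in up to 2 points.
(b) Reading off the gridlines: it crosses the y-axis at the gridline y = 0; it meets the x-axis at x = 0 (among the integer gridlines).
(c) Putting this together gives p.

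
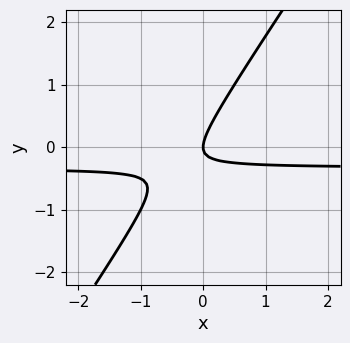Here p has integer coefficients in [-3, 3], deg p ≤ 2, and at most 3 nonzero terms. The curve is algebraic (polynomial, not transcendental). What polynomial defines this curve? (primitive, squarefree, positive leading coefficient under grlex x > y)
Degree: no degree-1 curve has this shape, so deg p = 2.
Against the integer gridlines: it meets the x-axis at x = 0 (among the integer gridlines); it crosses the y-axis at the gridline y = 0.
Solving for integer coefficients yields p as stated.

3*x*y - 2*y^2 + x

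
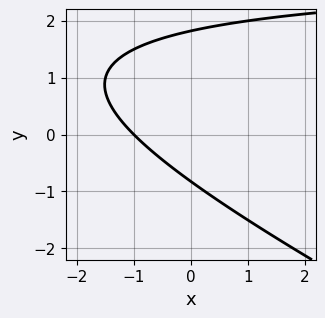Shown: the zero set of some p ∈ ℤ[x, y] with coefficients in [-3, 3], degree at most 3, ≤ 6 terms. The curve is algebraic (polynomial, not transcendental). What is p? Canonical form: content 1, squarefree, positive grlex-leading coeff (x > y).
x*y + 2*y^2 - 3*x - 2*y - 3

First, degree: no degree-1 curve has this shape, so deg p = 2.
Next, checking where it meets the axes: it meets the x-axis at x = -1 (among the integer gridlines).
Finally, these observations pin down the coefficients.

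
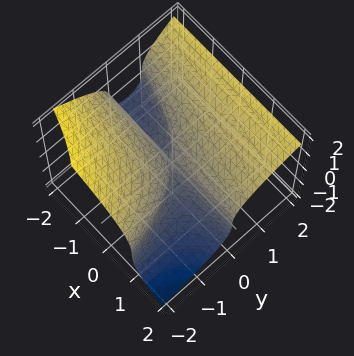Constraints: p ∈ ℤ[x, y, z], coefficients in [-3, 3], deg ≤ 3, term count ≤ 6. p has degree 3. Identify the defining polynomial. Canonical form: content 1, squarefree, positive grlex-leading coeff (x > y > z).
x*y^2 + 2*z^3 - 2*x*y - 2*y^2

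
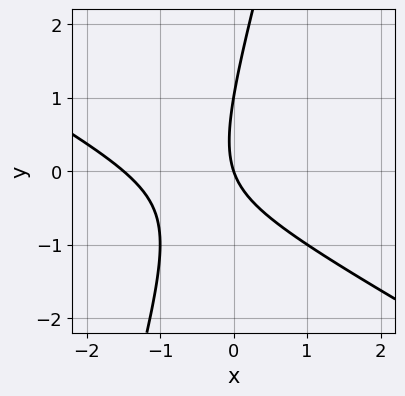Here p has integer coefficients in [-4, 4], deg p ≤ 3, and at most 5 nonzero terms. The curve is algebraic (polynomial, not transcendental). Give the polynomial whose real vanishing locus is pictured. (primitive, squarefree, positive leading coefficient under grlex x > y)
2*x^2 + 3*x*y - y^2 + 3*x + y

First, degree: a generic line meets the curve in up to 2 points, so deg p = 2.
Then, against the integer gridlines: it crosses the x-axis at the gridline x = 0; the y-axis gridline crossings are at y ∈ {0, 1}.
Finally, matching integer coefficients to the picture gives p.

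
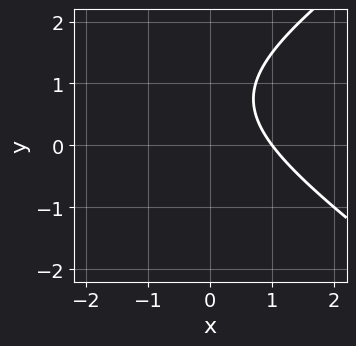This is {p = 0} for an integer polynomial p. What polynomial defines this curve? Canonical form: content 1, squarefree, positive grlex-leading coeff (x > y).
x^2 - 2*y^2 + 2*x + 3*y - 3

Degree: no degree-1 curve has this shape, so deg p = 2.
Observable constraints: it meets the x-axis at x = 1 (among the integer gridlines); no y-intercept at any integer in the box.
Solving for integer coefficients yields p as stated.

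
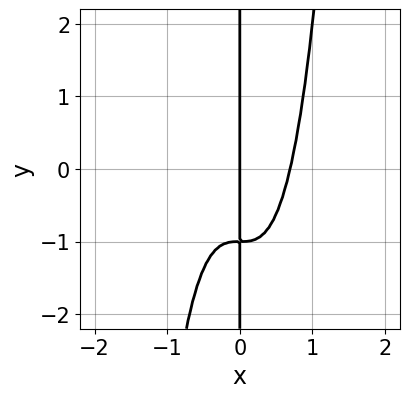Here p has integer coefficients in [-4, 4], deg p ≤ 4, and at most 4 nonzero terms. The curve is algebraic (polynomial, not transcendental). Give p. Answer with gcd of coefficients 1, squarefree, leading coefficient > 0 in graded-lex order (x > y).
3*x^4 - x*y - x

(a) deg p = 4. A generic line meets the curve in up to 4 points.
(b) From the visible intercepts: one x-axis crossing is at x = 0; every point of the y-axis in the box is on the curve.
(c) Putting this together gives p.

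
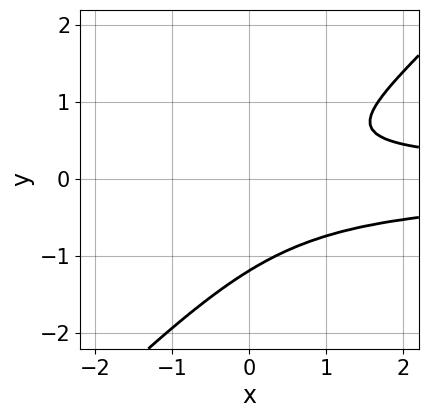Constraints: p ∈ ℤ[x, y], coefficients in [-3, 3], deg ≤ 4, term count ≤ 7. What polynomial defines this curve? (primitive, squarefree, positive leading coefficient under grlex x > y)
1. The degree is 3 — no degree-2 curve has this shape.
2. Against the integer gridlines: the curve avoids every integer x-axis point in the box.
3. Together with the visible shape, these determine p as stated.

3*x*y^2 - 3*y^3 - 2*y^2 + y - 1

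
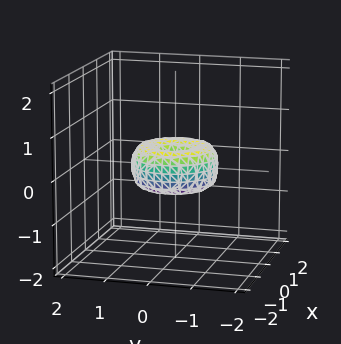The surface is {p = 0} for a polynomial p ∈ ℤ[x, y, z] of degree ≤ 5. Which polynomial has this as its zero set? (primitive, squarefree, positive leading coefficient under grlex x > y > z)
deg p = 4. No degree-3 surface has this shape.
Symmetries: the surface is invariant under rotation about z: p = q(x² + y², z).
Observable constraints: the x-axis gridline crossings are at x ∈ {-1, 0, 1}; one z-axis crossing is at z = 0; the y-axis gridline crossings are at y ∈ {-1, 0, 1}; a circular section at z = 0 has radius exactly 1.
Fitting integer coefficients to these (and the overall shape) gives p.

x^4 + 2*x^2*y^2 + y^4 - x^2 - y^2 + z^2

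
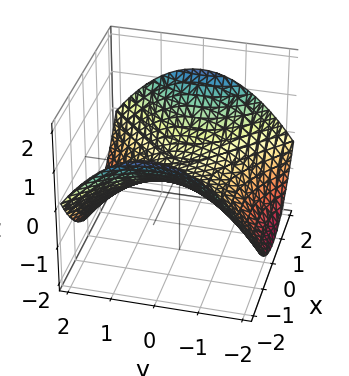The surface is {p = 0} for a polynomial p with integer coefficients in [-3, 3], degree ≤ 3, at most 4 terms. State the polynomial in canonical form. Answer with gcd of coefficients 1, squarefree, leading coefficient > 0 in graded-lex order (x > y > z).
1. The degree is 2 — a hyperbolic paraboloid; a quadric.
2. Symmetries: it's symmetric under x → −x, forcing even powers of x; it's symmetric under y → −y, forcing even powers of y.
3. From the axis intercepts and sections: one z-axis crossing is at z = 0; it crosses the y-axis at the gridline y = 0; one x-axis crossing is at x = 0.
4. These observations pin down the coefficients.

x^2 - y^2 - 3*z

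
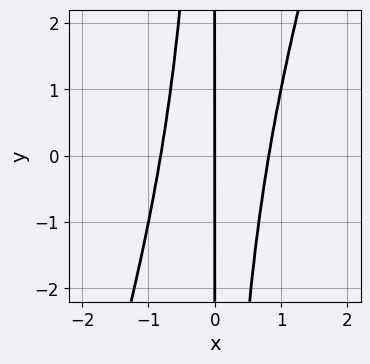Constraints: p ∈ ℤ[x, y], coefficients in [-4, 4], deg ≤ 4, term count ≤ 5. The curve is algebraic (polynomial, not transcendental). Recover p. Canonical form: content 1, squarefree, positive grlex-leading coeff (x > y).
deg p = 3. No degree-2 curve has this shape.
From the visible intercepts: every point of the y-axis in the box is on the curve; it crosses the x-axis at the gridline x = 0.
Matching integer coefficients to the picture gives p.

3*x^3 - x^2*y - 2*x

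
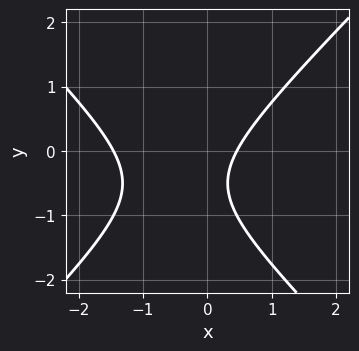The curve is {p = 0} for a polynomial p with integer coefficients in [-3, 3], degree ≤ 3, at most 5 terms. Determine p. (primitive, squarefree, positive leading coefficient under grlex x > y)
3*x^2 - 3*y^2 + 3*x - 3*y - 2

(a) The degree is 2 — the shape is more complex than any degree-1 curve.
(b) Against the integer gridlines: the curve avoids every integer y-axis point in the box.
(c) Assembling these constraints gives the stated polynomial.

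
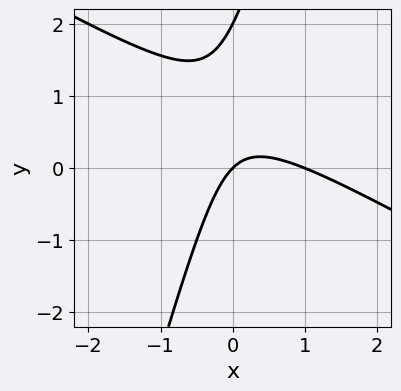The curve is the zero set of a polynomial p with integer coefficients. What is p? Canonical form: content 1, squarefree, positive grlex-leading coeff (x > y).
2*x^2 + 3*x*y - y^2 - 2*x + 2*y

First, the degree is 2 — no degree-1 curve has this shape.
Then, reading off the gridlines: the y-axis gridline crossings are at y ∈ {0, 2}; among the integer gridlines, it crosses the x-axis at x ∈ {0, 1}.
Finally, the integer polynomial consistent with all of this is the stated p.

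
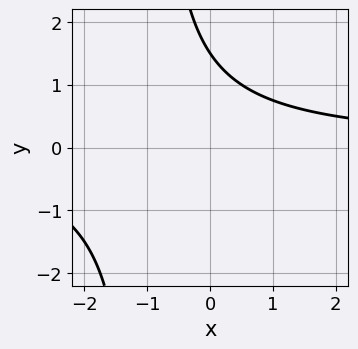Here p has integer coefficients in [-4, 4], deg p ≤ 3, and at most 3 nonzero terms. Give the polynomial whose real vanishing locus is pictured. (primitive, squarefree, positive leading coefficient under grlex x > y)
2*x*y + 2*y - 3

The degree is 2 — the shape is more complex than any degree-1 curve.
Checking where it meets the axes: the curve avoids every integer x-axis point in the box.
Solving for integer coefficients yields p as stated.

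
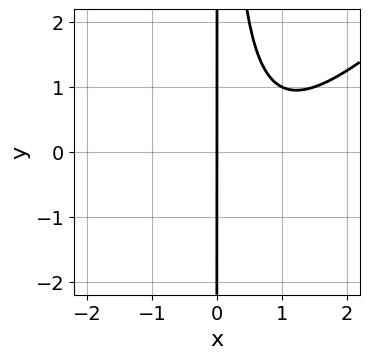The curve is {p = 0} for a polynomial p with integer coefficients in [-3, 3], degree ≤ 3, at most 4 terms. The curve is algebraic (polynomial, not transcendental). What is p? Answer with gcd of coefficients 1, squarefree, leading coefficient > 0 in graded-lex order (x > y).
First, degree: a generic line meets the curve in up to 3 points, so deg p = 3.
Then, from the visible intercepts: the visible y-axis segment lies entirely on the curve; one x-axis crossing is at x = 0.
Finally, putting this together gives p.

2*x^3 - 2*x^2*y - 3*x^2 + 3*x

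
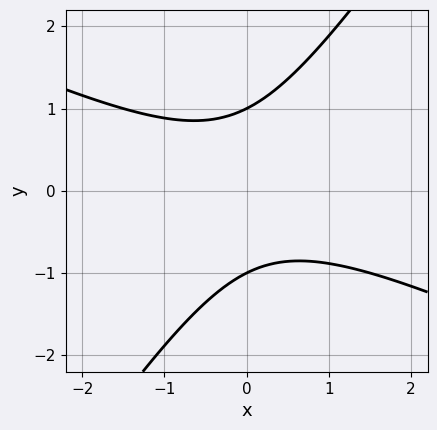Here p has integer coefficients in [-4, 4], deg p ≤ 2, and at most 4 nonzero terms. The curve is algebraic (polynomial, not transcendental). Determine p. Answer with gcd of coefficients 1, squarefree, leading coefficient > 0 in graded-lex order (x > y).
2*x^2 + 3*x*y - 3*y^2 + 3

(a) deg p = 2. No degree-1 curve has this shape.
(b) Observable constraints: it misses every integer gridline on the x-axis; among the integer gridlines, it crosses the y-axis at y ∈ {-1, 1}.
(c) Fitting integer coefficients to these (and the overall shape) gives p.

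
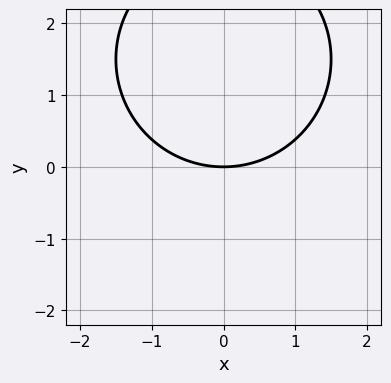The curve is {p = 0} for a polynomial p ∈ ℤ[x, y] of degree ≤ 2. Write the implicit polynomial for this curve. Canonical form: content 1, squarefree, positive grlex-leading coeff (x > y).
(a) Degree: the shape is more complex than any degree-1 curve, so deg p = 2.
(b) Symmetries: it's symmetric under x → −x, forcing even powers of x.
(c) Against the integer gridlines: it crosses the y-axis at the gridline y = 0; it crosses the x-axis at the gridline x = 0.
(d) The integer polynomial consistent with all of this is the stated p.

x^2 + y^2 - 3*y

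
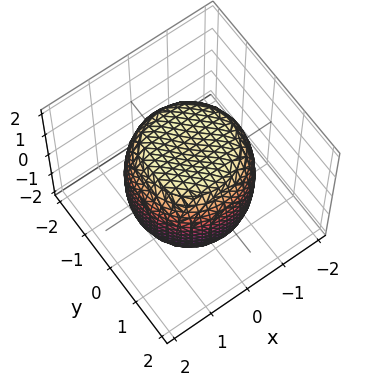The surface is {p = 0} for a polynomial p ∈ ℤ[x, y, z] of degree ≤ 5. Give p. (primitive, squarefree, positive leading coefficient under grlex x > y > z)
First, degree: a generic line meets the surface in up to 4 points, so deg p = 4.
Then, by symmetry, the z-axis is an axis of rotation, so x and y enter only as x² + y².
Then, reading off the gridlines: a circular section at z = 1 has radius between 1 and 2.
Finally, fitting integer coefficients to these (and the overall shape) gives p.

x^4 + 2*x^2*y^2 + y^4 - x^2 - y^2 + z^2 - 2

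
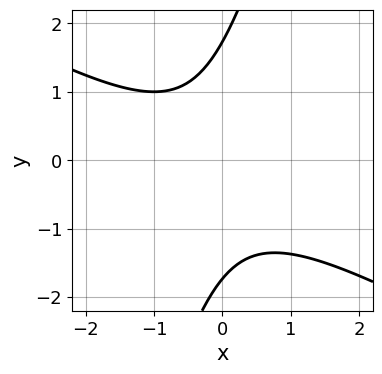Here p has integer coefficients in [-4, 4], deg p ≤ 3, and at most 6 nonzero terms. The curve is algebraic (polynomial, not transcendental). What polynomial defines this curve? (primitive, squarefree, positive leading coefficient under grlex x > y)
First, deg p = 2.
Next, from the axis intercepts and sections: it misses every integer gridline on the x-axis.
Finally, the integer polynomial consistent with all of this is the stated p.

2*x^2 + 3*x*y - y^2 + x + 3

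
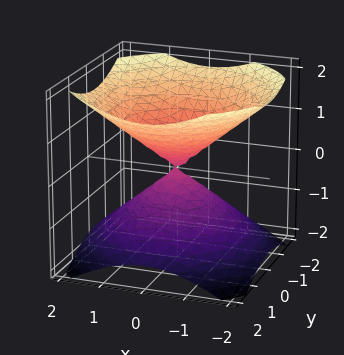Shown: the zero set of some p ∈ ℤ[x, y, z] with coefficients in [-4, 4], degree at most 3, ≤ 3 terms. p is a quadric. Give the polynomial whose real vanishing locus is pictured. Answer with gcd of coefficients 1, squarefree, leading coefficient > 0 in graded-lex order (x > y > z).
2*x^2 + 2*y^2 - 3*z^2

1. The picture has 2 separate pieces. They look like related sheets of one shape, so recover p as a whole.
2. The degree is 2 — a double cone through the origin; a quadric.
3. By symmetry, every cross-section ⟂ z is a circle, so x, y appear only via x² + y²; it's symmetric under z → −z, forcing even powers of z.
4. Reading off the gridlines: it crosses the x-axis at the gridline x = 0; a circular section at z = -1 has radius between 1 and 2; it meets the y-axis at y = 0 (among the integer gridlines); it crosses the z-axis at the gridline z = 0.
5. Together with the visible shape, these determine p as stated.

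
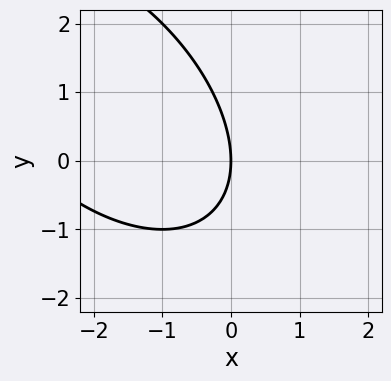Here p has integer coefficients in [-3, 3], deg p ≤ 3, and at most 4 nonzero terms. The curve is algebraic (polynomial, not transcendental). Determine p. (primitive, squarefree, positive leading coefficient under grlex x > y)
(a) deg p = 2. The shape is more complex than any degree-1 curve.
(b) Reading off the gridlines: it meets the x-axis at x = 0 (among the integer gridlines); it crosses the y-axis at the gridline y = 0.
(c) Fitting integer coefficients to these (and the overall shape) gives p.

x^2 + x*y + y^2 + 3*x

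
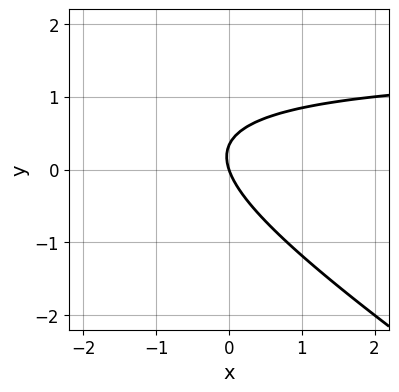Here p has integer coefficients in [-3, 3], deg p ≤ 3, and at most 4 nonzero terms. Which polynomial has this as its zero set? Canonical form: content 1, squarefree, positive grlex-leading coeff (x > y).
2*x*y + 3*y^2 - 3*x - y

(a) The degree is 2 — a generic line meets the curve in up to 2 points.
(b) Against the integer gridlines: it meets the y-axis at y = 0 (among the integer gridlines); it crosses the x-axis at the gridline x = 0.
(c) Together with the visible shape, these determine p as stated.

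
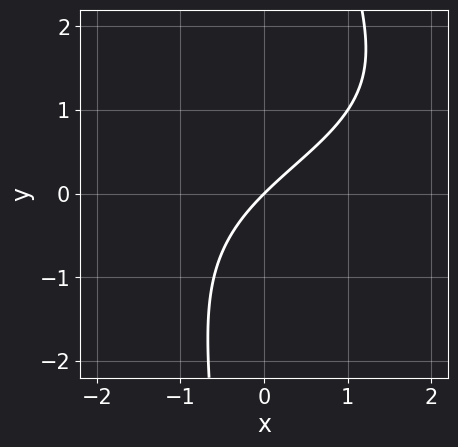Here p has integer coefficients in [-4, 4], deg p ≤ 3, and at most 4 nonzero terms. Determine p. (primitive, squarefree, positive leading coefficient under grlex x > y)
1. Degree: no degree-2 curve has this shape, so deg p = 3.
2. Checking where it meets the axes: it crosses the x-axis at the gridline x = 0; one y-axis crossing is at y = 0.
3. Together with the visible shape, these determine p as stated.

x*y^2 - x*y + 3*x - 3*y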